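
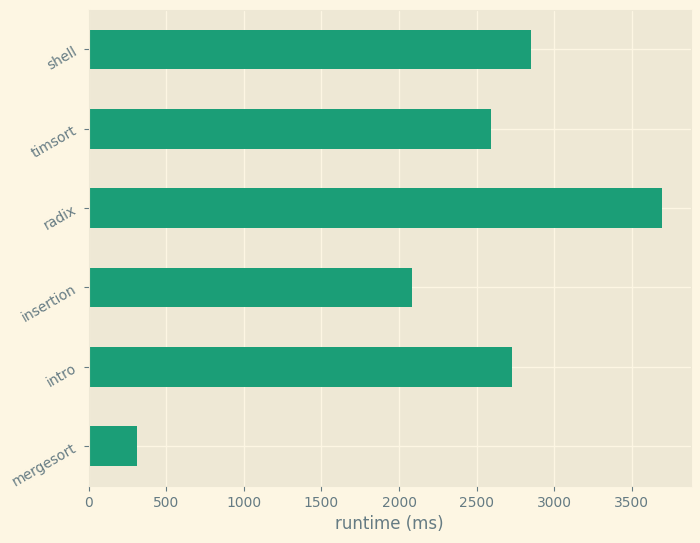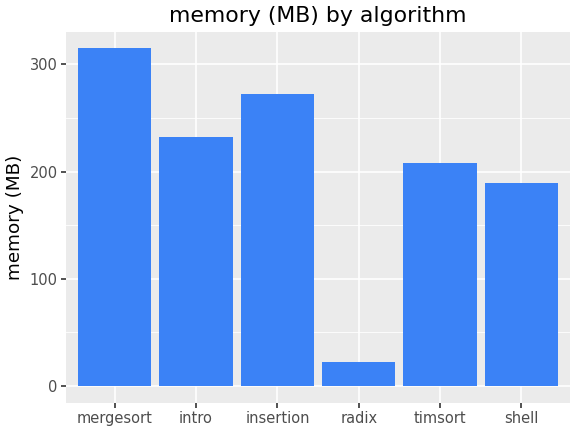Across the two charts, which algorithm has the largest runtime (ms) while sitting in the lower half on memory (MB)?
Chart 2 median memory (MB) ≈ 200; below-median algorithms: radix, timsort, shell. Among those, radix has the highest runtime (ms) (≈ 3500).

radix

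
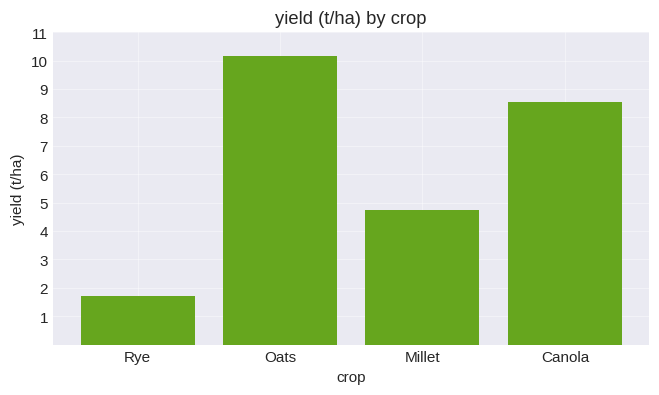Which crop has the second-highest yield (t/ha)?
Top 3: Oats ≈ 10, Canola ≈ 9, Millet ≈ 5.

Canola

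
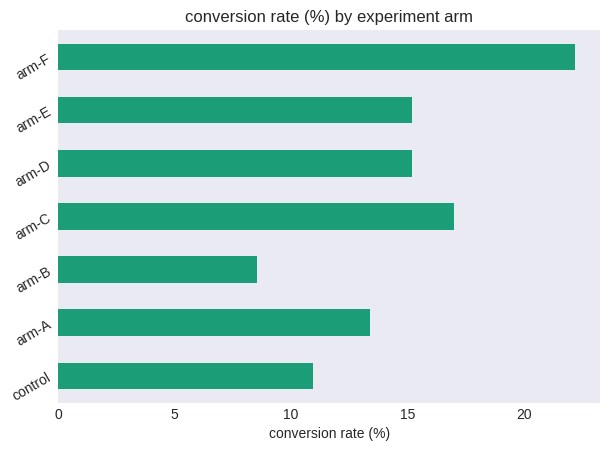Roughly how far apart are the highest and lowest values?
≈ 14

Max arm-F ≈ 22, min arm-B ≈ 8; range ≈ 14.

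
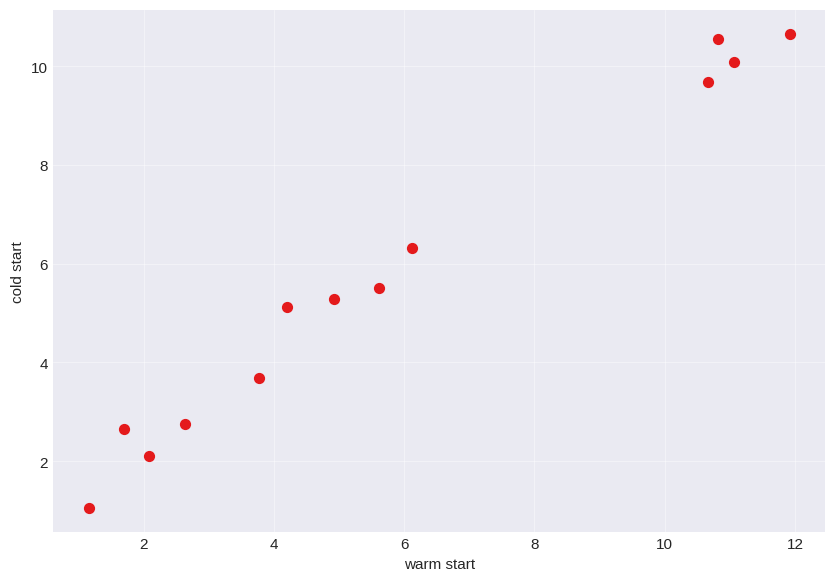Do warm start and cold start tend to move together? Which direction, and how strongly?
positive, strong

Points are positively correlated; strong (|r| ≈ 1.0).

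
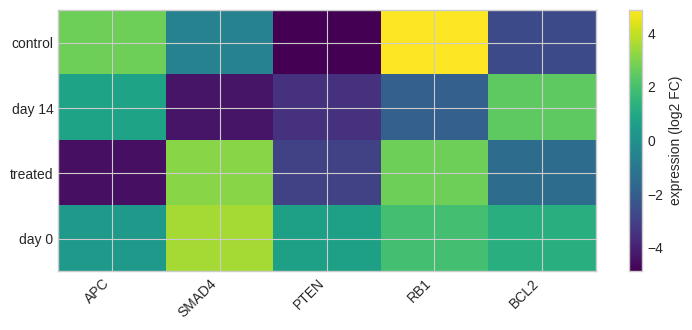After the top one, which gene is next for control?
APC

Top 3 for control: RB1 ≈ 5, APC ≈ 3, SMAD4 ≈ -1.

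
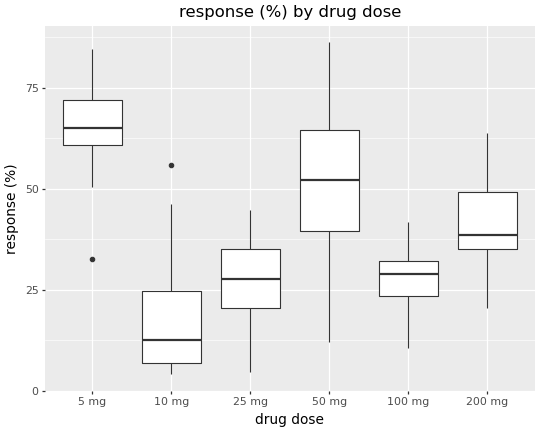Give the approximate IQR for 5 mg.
Q3 ≈ 70, Q1 ≈ 60; IQR ≈ 10.

≈ 10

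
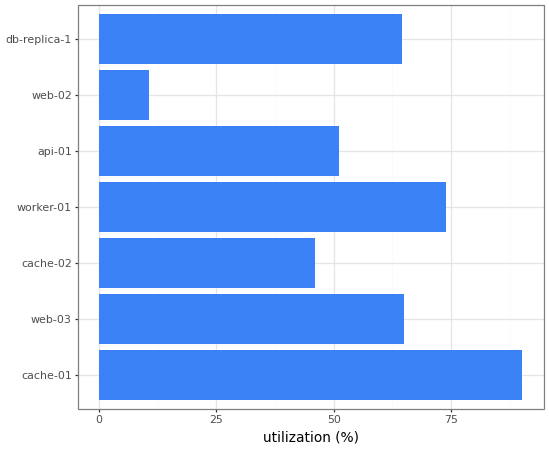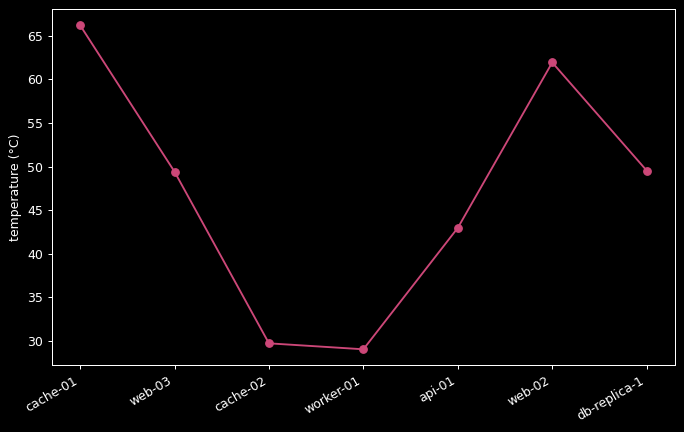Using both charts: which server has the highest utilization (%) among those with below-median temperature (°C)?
worker-01

Chart 2 median temperature (°C) ≈ 50; below-median servers: cache-02, worker-01, api-01. Among those, worker-01 has the highest utilization (%) (≈ 70).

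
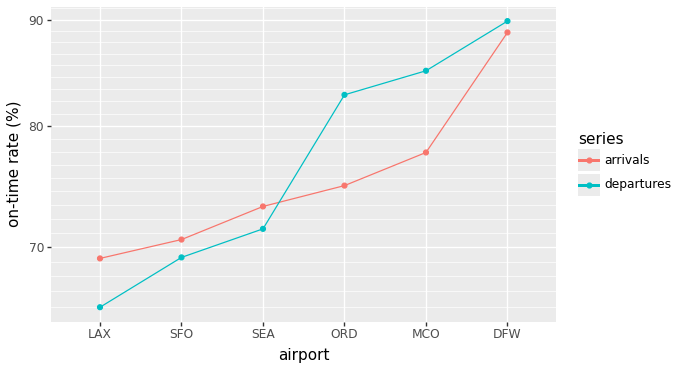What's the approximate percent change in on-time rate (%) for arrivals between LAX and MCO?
≈ +14.3%

LAX ≈ 70, MCO ≈ 80; (80 − 70) / 70 ≈ +14.3%.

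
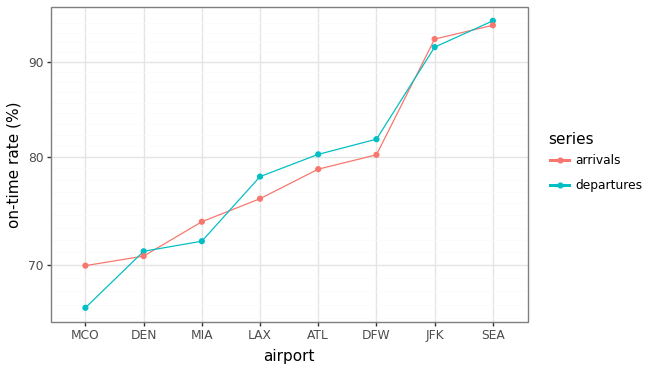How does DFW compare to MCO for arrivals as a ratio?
≈ 1.14×

DFW ≈ 80, MCO ≈ 70; 80/70 ≈ 1.14.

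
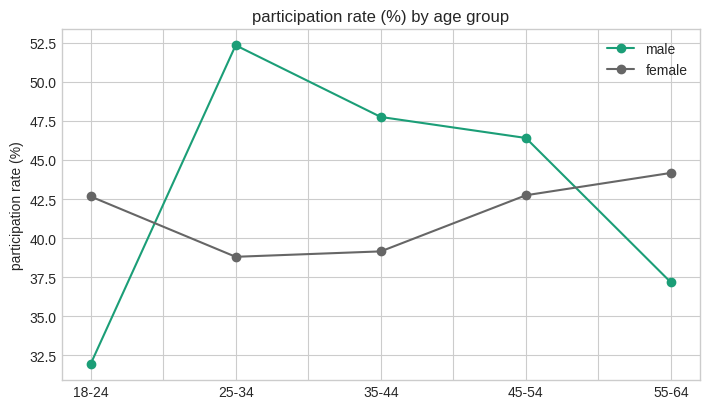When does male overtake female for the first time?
18-24: male ≈ 32 vs female ≈ 42 (not yet); 25-34: male ≈ 52 vs female ≈ 38 (first crossover).

25-34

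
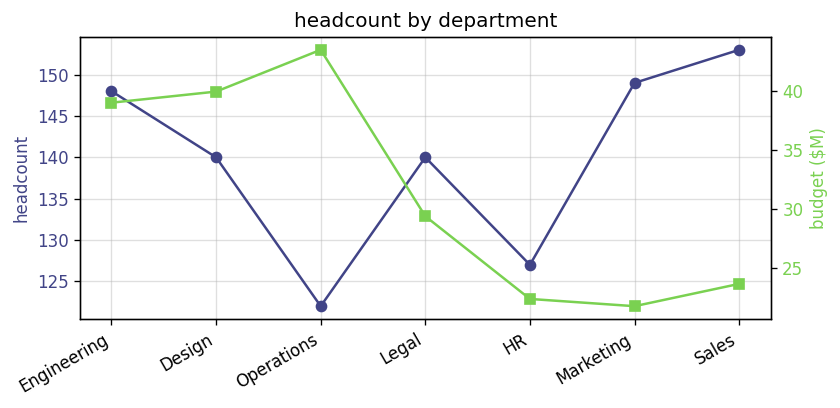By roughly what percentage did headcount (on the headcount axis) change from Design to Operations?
≈ -14.3%

Design ≈ 140, Operations ≈ 120; (120 − 140) / 140 ≈ -14.3%.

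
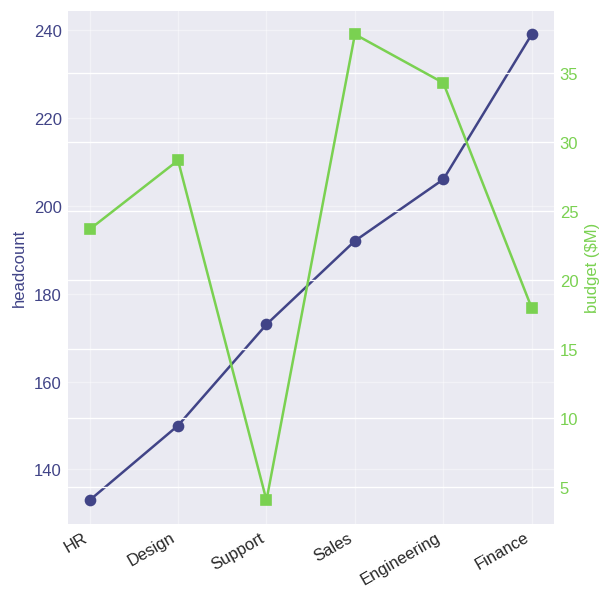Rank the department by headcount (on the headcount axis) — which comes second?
Engineering

Top 3 (on the headcount axis): Finance ≈ 240, Engineering ≈ 210, Sales ≈ 190.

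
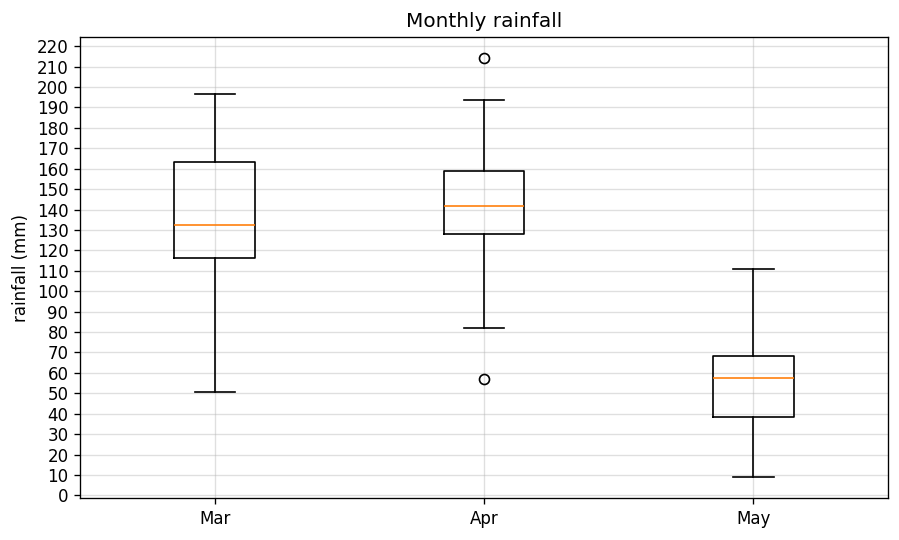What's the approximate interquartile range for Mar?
≈ 40

Q3 ≈ 160, Q1 ≈ 120; IQR ≈ 40.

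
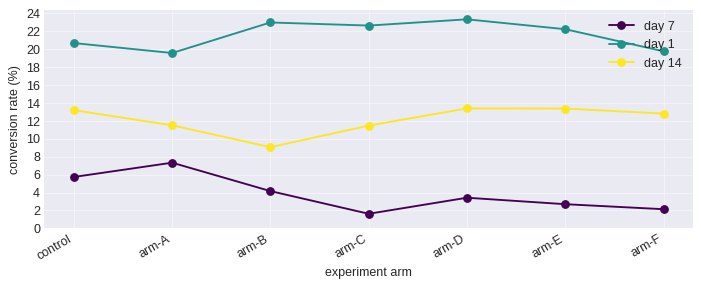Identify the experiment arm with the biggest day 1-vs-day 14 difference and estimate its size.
arm-B, ≈ 12 %

arm-B: day 1 ≈ 22, day 14 ≈ 10 → gap ≈ 12. Next-largest (arm-C) is only ≈ 10.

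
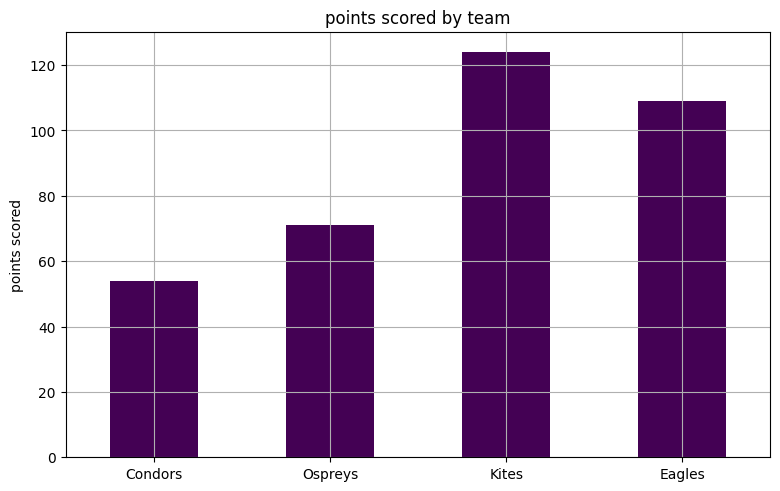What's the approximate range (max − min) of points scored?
Max Kites ≈ 120, min Condors ≈ 60; range ≈ 60.

≈ 60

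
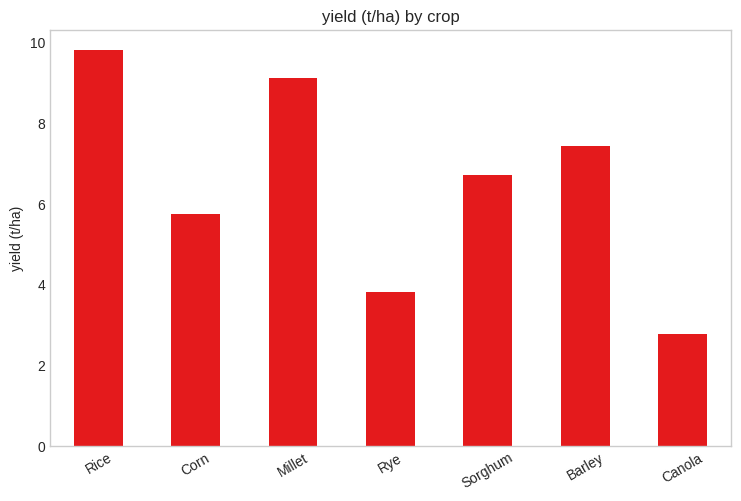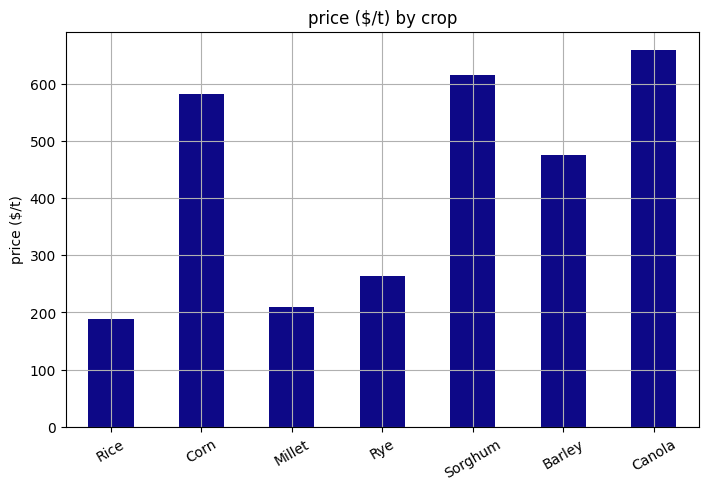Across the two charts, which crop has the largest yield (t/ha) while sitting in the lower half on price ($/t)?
Rice

Chart 2 median price ($/t) ≈ 500; below-median crops: Rice, Millet, Rye. Among those, Rice has the highest yield (t/ha) (≈ 10).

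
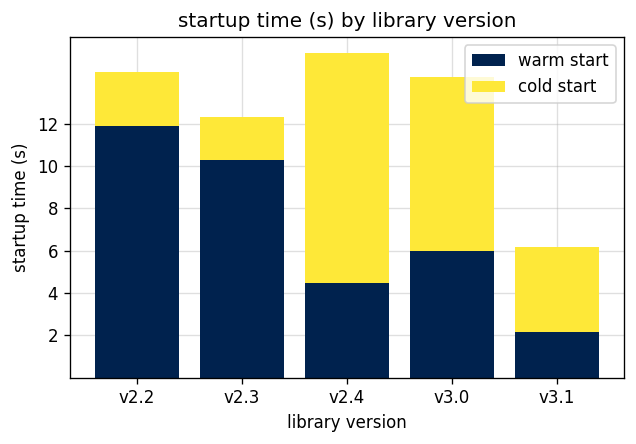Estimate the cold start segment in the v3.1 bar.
≈ 4

cold start top ≈ 6, bottom ≈ 2; segment ≈ 4.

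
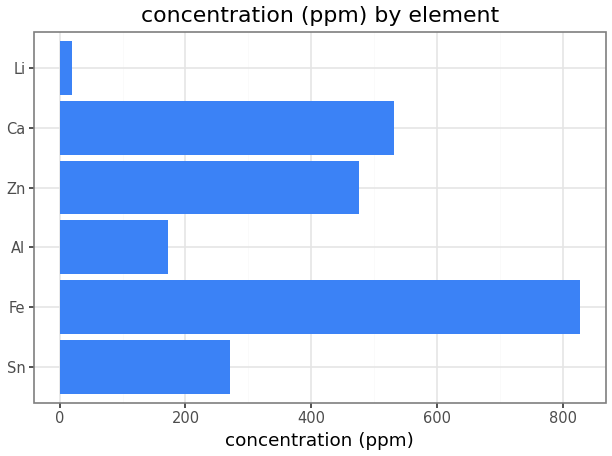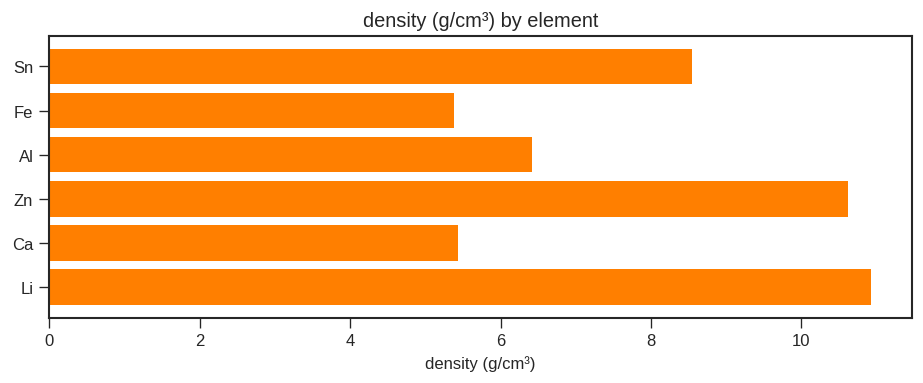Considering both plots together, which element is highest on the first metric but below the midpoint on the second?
Chart 2 median density (g/cm³) ≈ 8; below-median elements: Fe, Al, Ca. Among those, Fe has the highest concentration (ppm) (≈ 800).

Fe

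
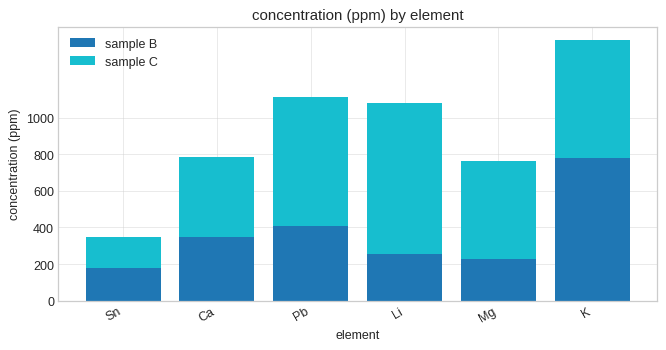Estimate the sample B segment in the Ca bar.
sample B top ≈ 400, bottom ≈ 0; segment ≈ 400.

≈ 400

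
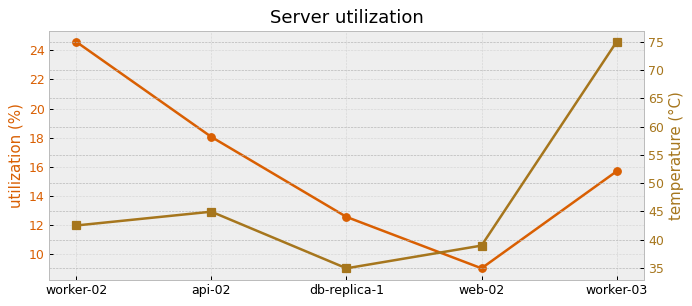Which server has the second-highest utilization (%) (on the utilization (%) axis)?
Top 3 (on the utilization (%) axis): worker-02 ≈ 24, api-02 ≈ 18, worker-03 ≈ 16.

api-02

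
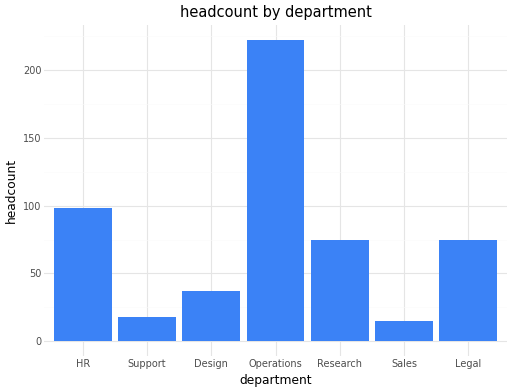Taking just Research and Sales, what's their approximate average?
≈ 50

(80 + 20) / 2 ≈ 50.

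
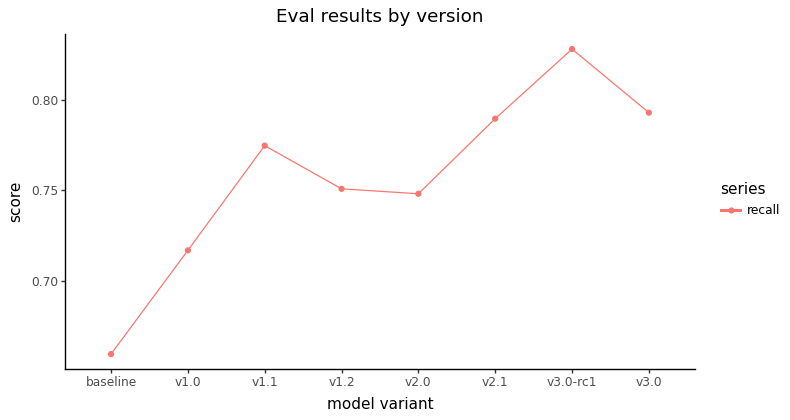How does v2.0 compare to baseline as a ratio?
v2.0 ≈ 0.74, baseline ≈ 0.66; 0.74/0.66 ≈ 1.12.

≈ 1.12×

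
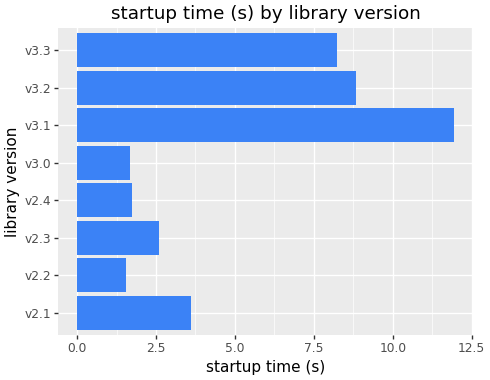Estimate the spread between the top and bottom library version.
≈ 10

Max v3.1 ≈ 12, min v2.2 ≈ 2; range ≈ 10.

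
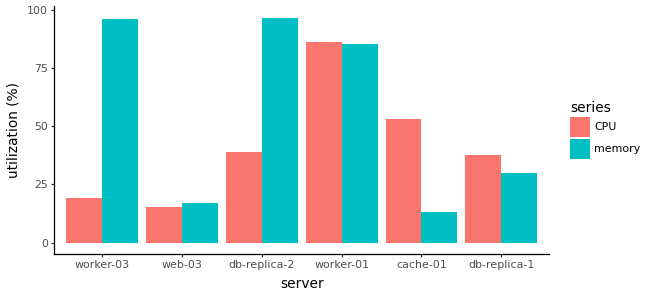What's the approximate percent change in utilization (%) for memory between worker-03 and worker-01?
≈ -10%

worker-03 ≈ 100, worker-01 ≈ 90; (90 − 100) / 100 ≈ -10%.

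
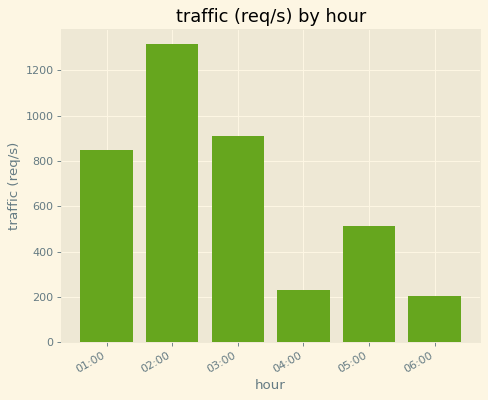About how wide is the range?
Max 02:00 ≈ 1400, min 06:00 ≈ 200; range ≈ 1200.

≈ 1200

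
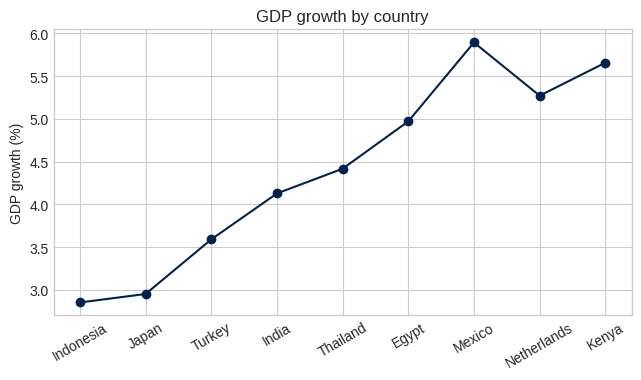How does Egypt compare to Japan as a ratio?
≈ 1.67×

Egypt ≈ 5.0, Japan ≈ 3.0; 5.0/3.0 ≈ 1.67.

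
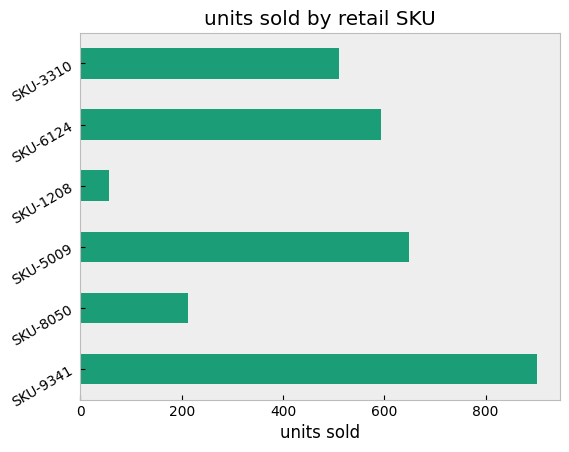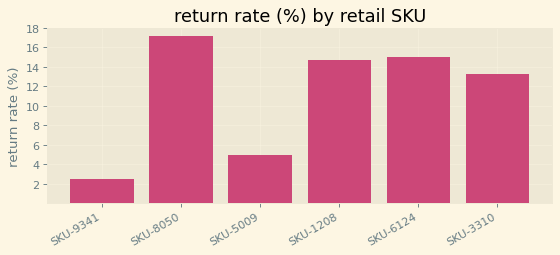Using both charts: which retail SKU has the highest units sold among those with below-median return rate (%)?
Chart 2 median return rate (%) ≈ 14; below-median retail SKUs: SKU-9341, SKU-5009, SKU-3310. Among those, SKU-9341 has the highest units sold (≈ 900).

SKU-9341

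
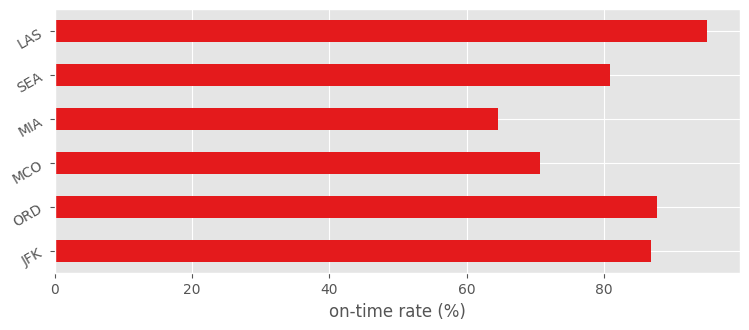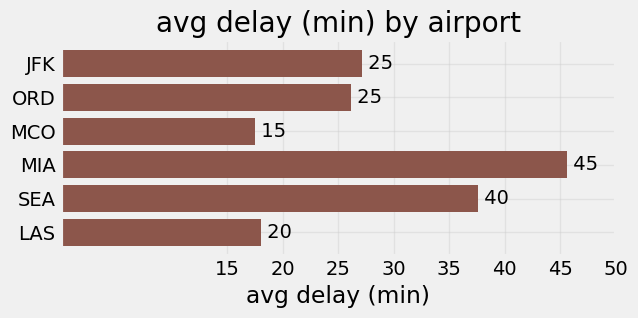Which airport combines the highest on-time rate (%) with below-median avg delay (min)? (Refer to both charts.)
LAS

Chart 2 median avg delay (min) ≈ 25; below-median airports: ORD, MCO, LAS. Among those, LAS has the highest on-time rate (%) (≈ 100).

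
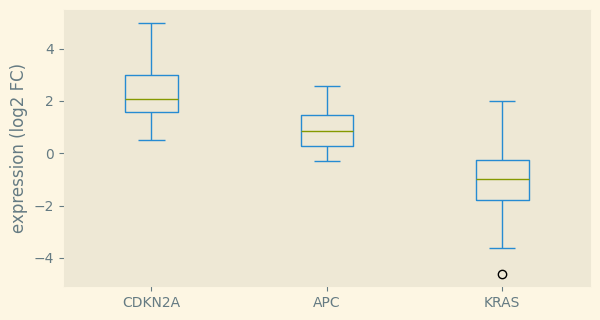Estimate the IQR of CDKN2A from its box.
≈ 1.5

Q3 ≈ 3.0, Q1 ≈ 1.5; IQR ≈ 1.5.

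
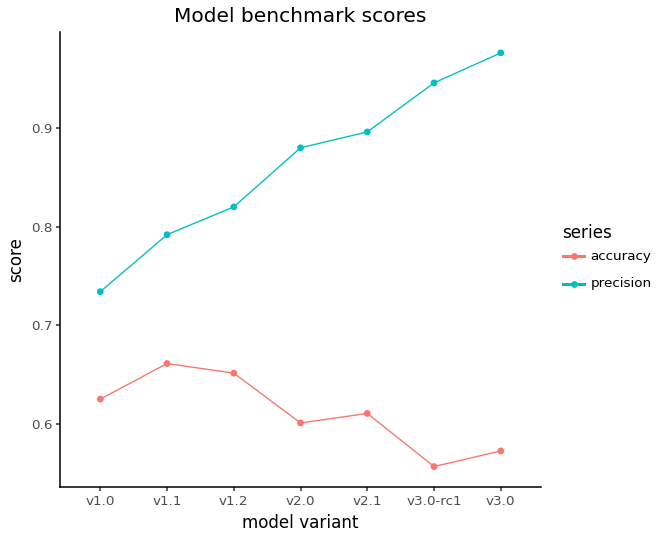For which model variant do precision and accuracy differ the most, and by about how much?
v3.0: precision ≈ 1.00, accuracy ≈ 0.55 → gap ≈ 0.45. Next-largest (v3.0-rc1) is only ≈ 0.40.

v3.0, ≈ 0.45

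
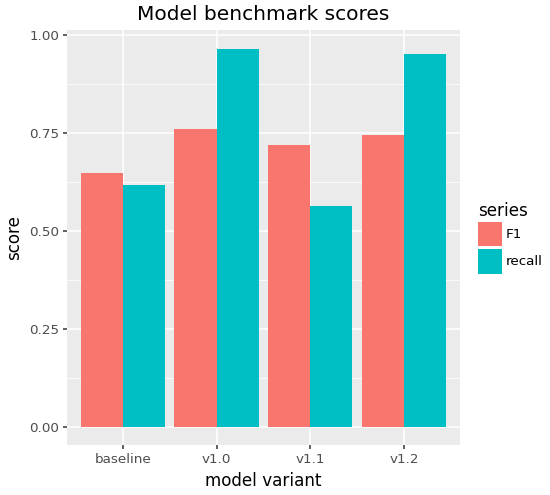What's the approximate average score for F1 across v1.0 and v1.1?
≈ 0.75

(0.8 + 0.7) / 2 ≈ 0.75.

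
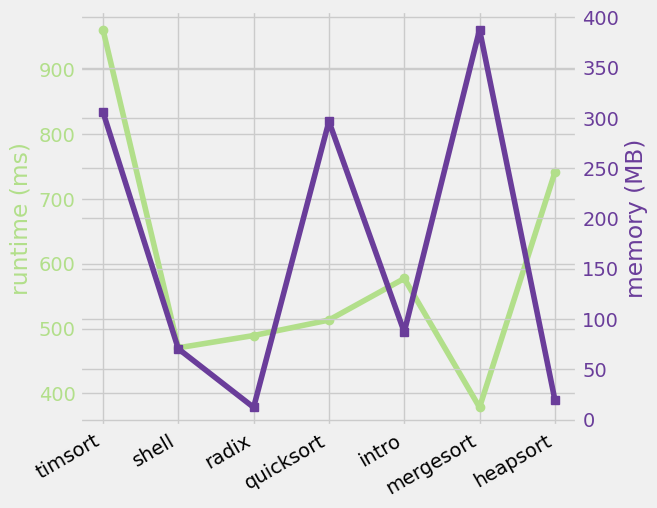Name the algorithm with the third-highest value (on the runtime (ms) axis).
intro

Top 4 (on the runtime (ms) axis): timsort ≈ 950, heapsort ≈ 750, intro ≈ 600, quicksort ≈ 500.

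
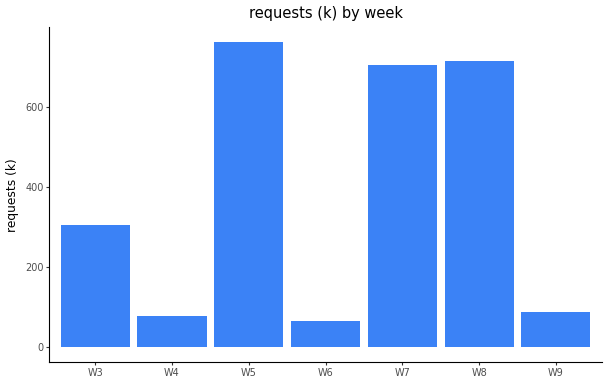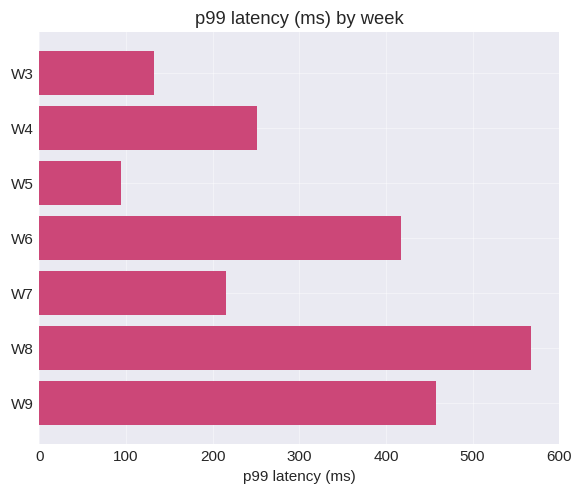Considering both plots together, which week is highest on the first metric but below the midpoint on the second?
Chart 2 median p99 latency (ms) ≈ 300; below-median weeks: W3, W5, W7. Among those, W5 has the highest requests (k) (≈ 800).

W5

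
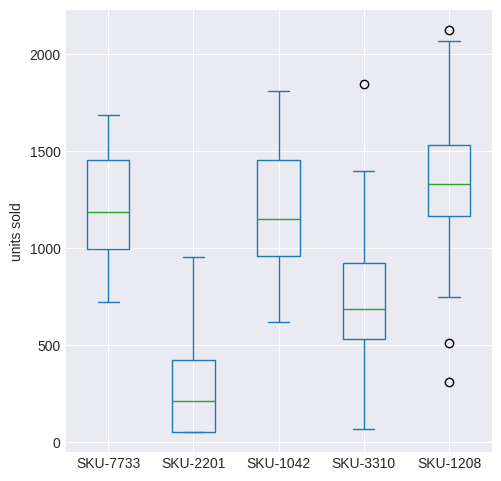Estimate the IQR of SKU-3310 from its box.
Q3 ≈ 900, Q1 ≈ 500; IQR ≈ 400.

≈ 400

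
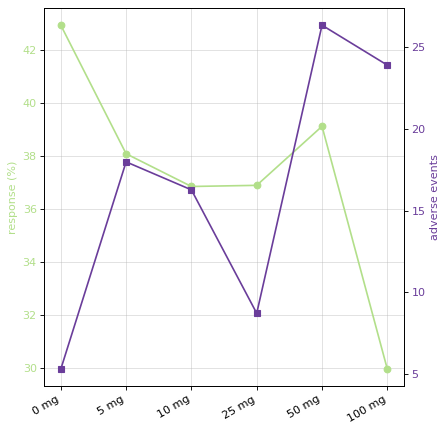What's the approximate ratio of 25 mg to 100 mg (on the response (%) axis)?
≈ 1.2×

25 mg ≈ 36, 100 mg ≈ 30; 36/30 ≈ 1.2.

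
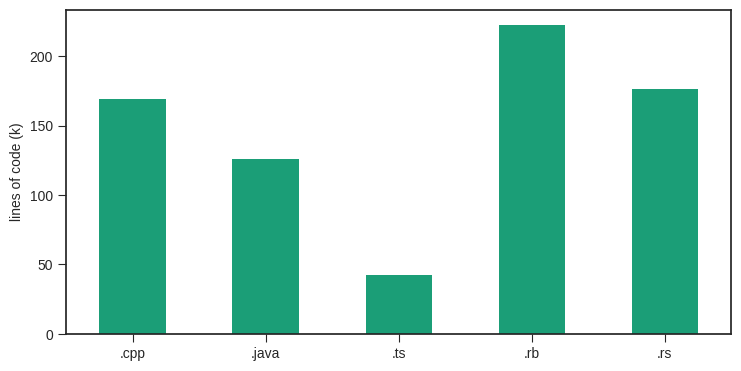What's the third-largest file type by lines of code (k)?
Top 4: .rb ≈ 220, .rs ≈ 180, .cpp ≈ 160, .java ≈ 120.

.cpp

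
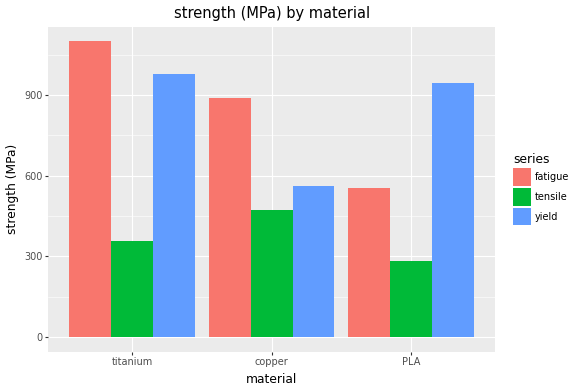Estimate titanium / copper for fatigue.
titanium ≈ 1100, copper ≈ 900; 1100/900 ≈ 1.22.

≈ 1.22×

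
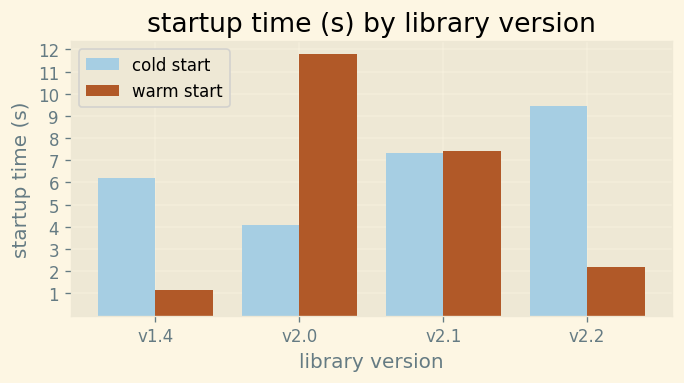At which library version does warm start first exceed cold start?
v1.4: warm start ≈ 1 vs cold start ≈ 6 (not yet); v2.0: warm start ≈ 12 vs cold start ≈ 4 (first crossover).

v2.0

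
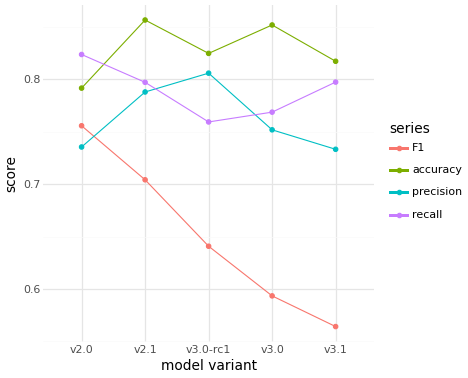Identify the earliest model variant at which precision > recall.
v3.0-rc1

v2.1: precision ≈ 0.80 vs recall ≈ 0.80 (not yet); v3.0-rc1: precision ≈ 0.80 vs recall ≈ 0.75 (first crossover).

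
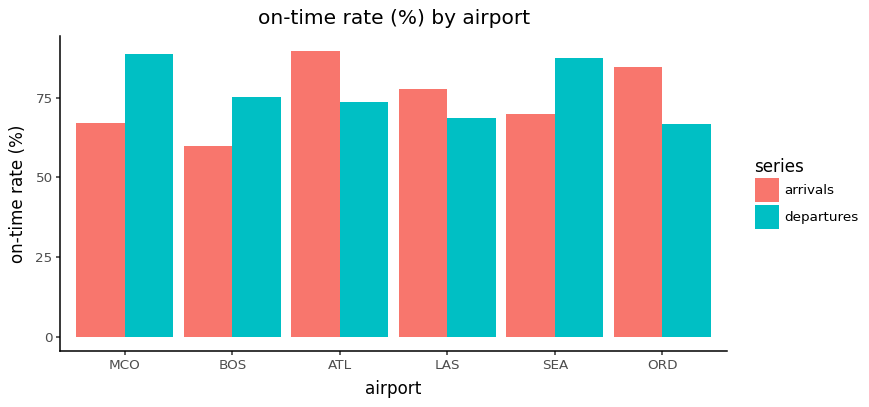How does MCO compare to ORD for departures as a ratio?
MCO ≈ 90, ORD ≈ 70; 90/70 ≈ 1.29.

≈ 1.29×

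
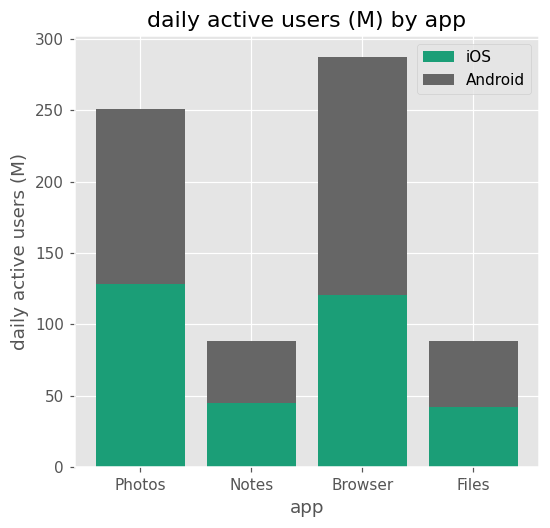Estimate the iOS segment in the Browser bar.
≈ 125

iOS top ≈ 125, bottom ≈ 0; segment ≈ 125.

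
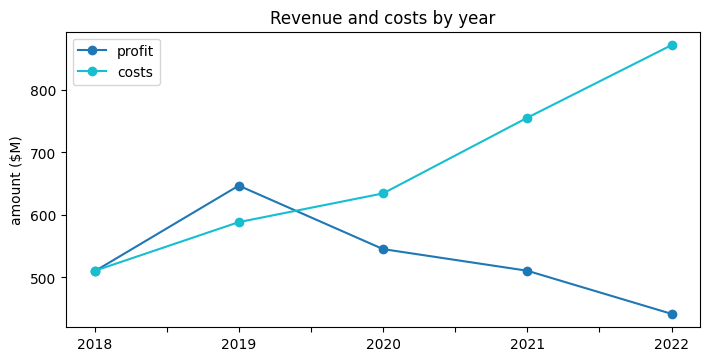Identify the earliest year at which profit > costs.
2019

2018: profit ≈ 500 vs costs ≈ 500 (not yet); 2019: profit ≈ 650 vs costs ≈ 600 (first crossover).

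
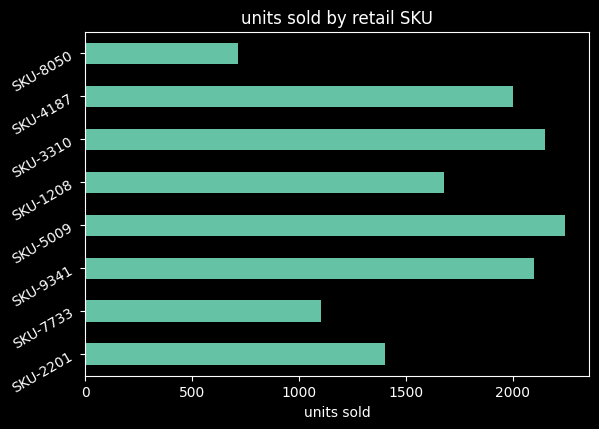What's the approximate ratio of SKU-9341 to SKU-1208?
SKU-9341 ≈ 2000, SKU-1208 ≈ 1600; 2000/1600 ≈ 1.25.

≈ 1.25×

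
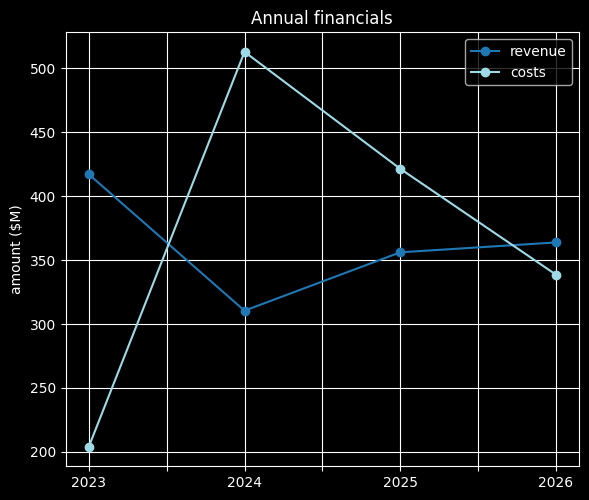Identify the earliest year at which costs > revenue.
2024

2023: costs ≈ 200 vs revenue ≈ 400 (not yet); 2024: costs ≈ 500 vs revenue ≈ 300 (first crossover).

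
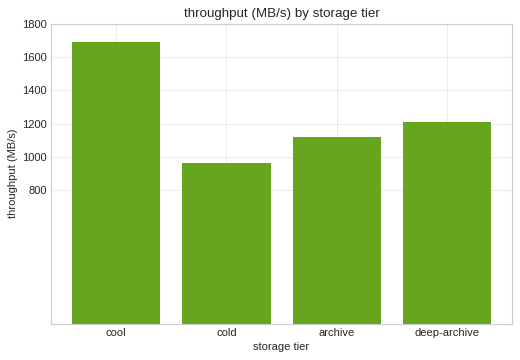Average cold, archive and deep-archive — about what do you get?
(1000 + 1200 + 1200) / 3 ≈ 1133.

≈ 1133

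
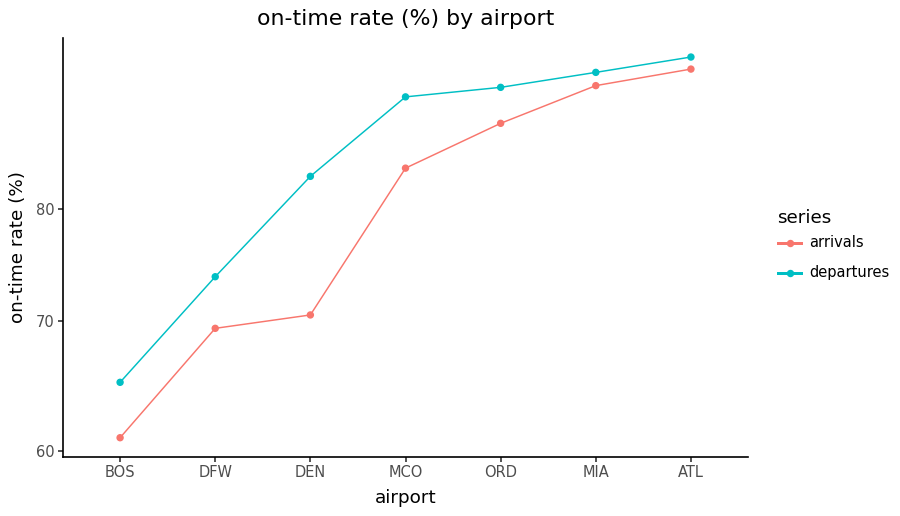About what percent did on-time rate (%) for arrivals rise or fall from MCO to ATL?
≈ +11.8%

MCO ≈ 85, ATL ≈ 95; (95 − 85) / 85 ≈ +11.8%.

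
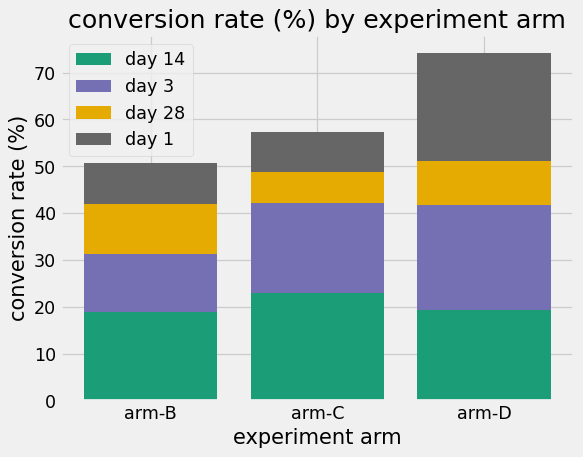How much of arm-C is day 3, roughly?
≈ 20

day 3 top ≈ 40, bottom ≈ 20; segment ≈ 20.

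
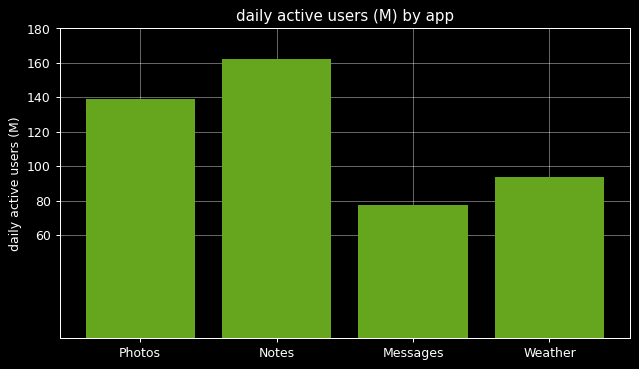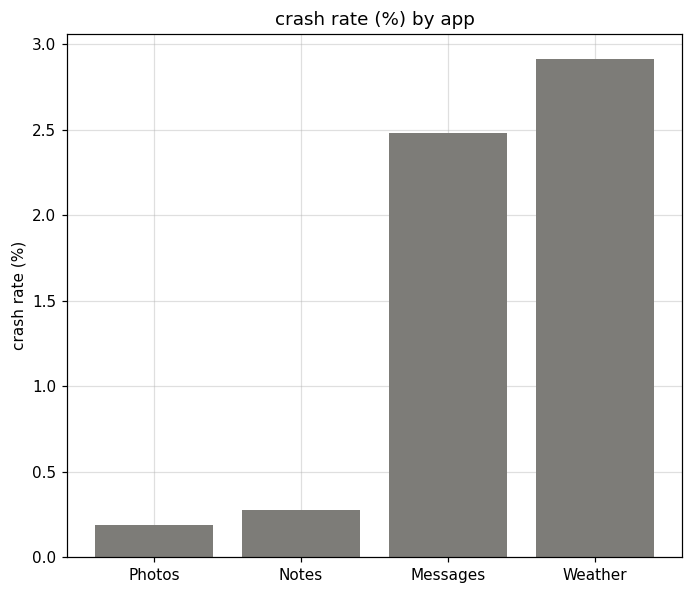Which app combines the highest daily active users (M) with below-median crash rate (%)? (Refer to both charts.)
Chart 2 median crash rate (%) ≈ 1.5; below-median apps: Photos, Notes. Among those, Notes has the highest daily active users (M) (≈ 160).

Notes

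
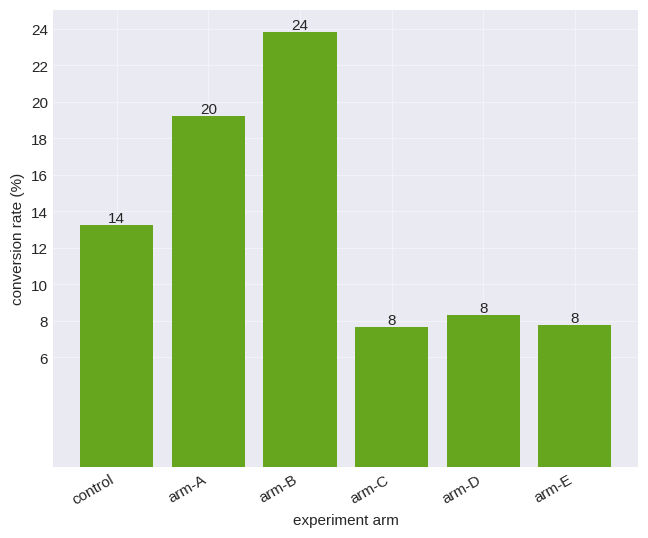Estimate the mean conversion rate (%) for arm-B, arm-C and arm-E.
≈ 13

(24 + 8 + 8) / 3 ≈ 13.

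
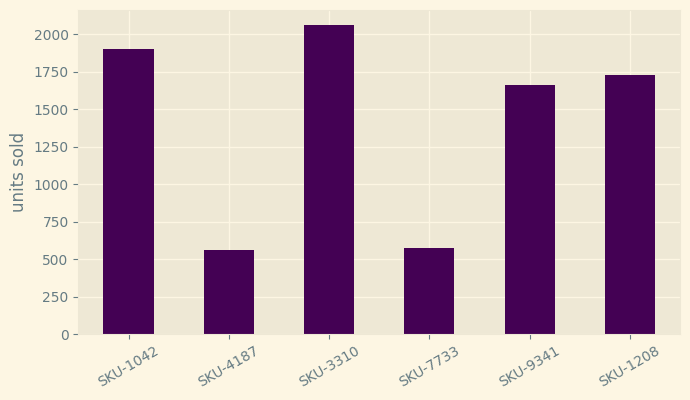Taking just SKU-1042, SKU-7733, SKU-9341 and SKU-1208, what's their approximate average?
(1800 + 600 + 1600 + 1800) / 4 ≈ 1450.

≈ 1450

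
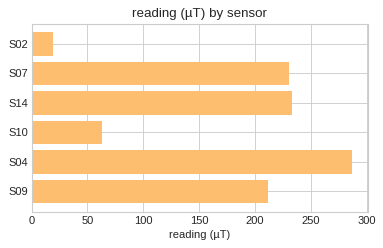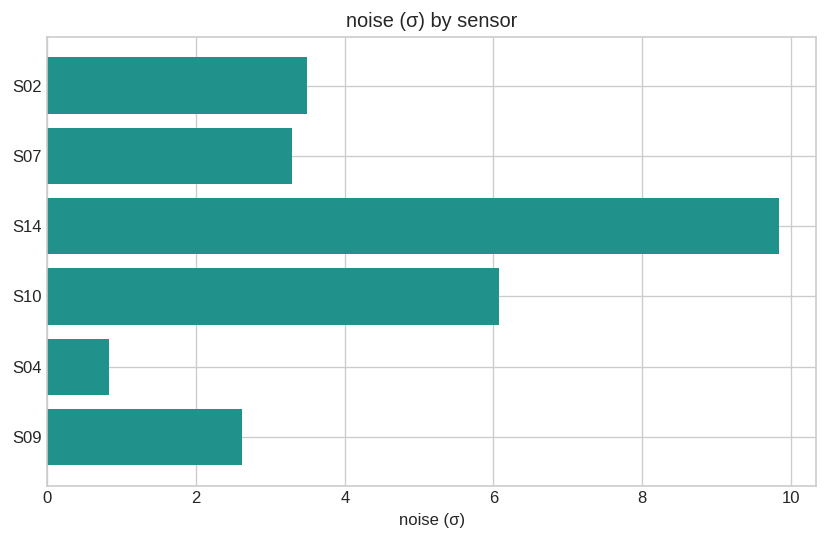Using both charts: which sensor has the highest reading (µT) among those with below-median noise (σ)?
Chart 2 median noise (σ) ≈ 3; below-median sensors: S07, S04, S09. Among those, S04 has the highest reading (µT) (≈ 300).

S04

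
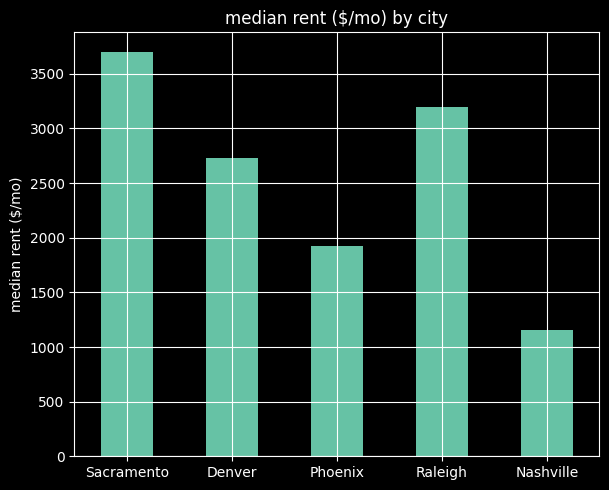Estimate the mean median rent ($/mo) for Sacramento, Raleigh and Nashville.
≈ 2500

(3500 + 3000 + 1000) / 3 ≈ 2500.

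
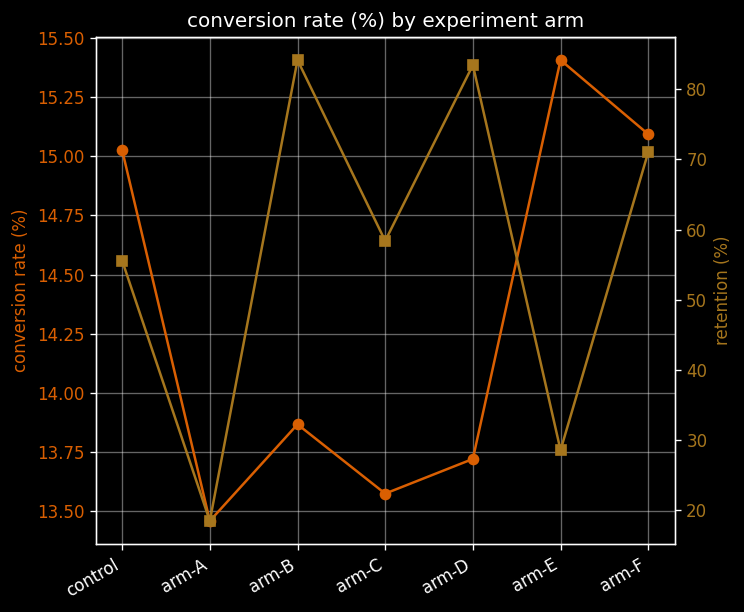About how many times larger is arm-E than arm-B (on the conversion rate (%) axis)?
arm-E ≈ 15.4, arm-B ≈ 13.8; 15.4/13.8 ≈ 1.12.

≈ 1.12×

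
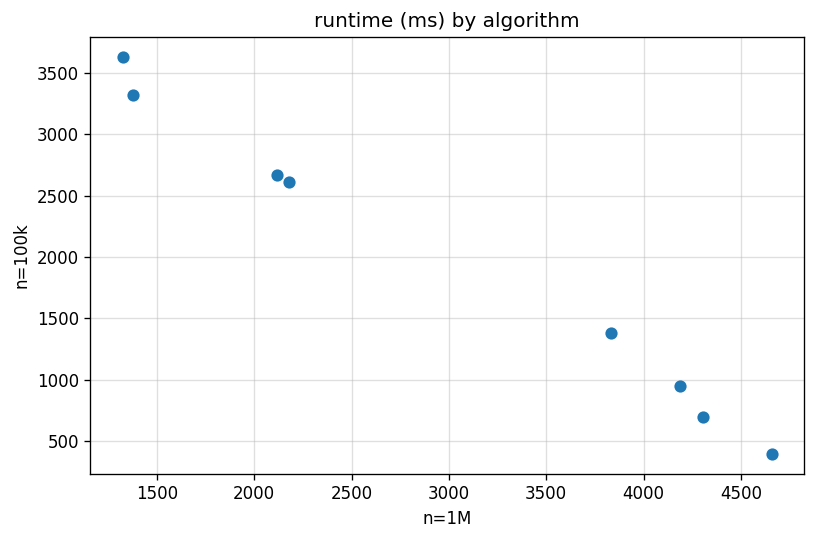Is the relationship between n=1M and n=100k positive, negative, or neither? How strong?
Points are negatively correlated; strong (|r| ≈ 1.0).

negative, strong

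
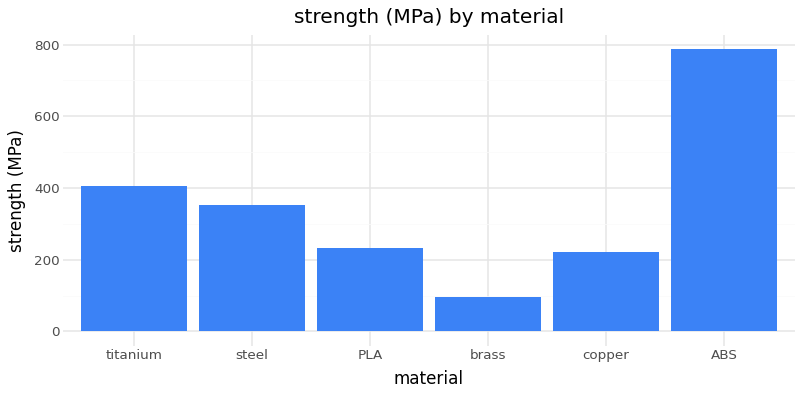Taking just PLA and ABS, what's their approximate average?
(200 + 800) / 2 ≈ 500.

≈ 500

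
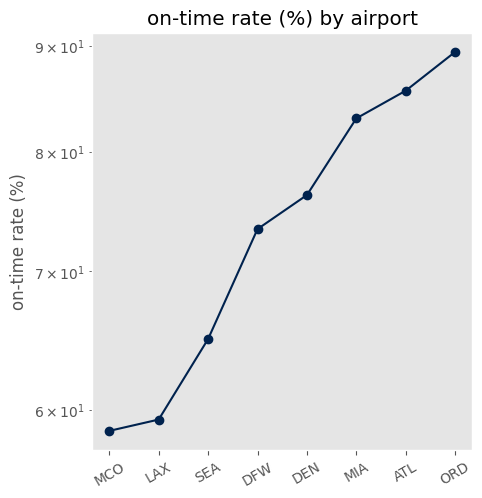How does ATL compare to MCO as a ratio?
ATL ≈ 85, MCO ≈ 60; 85/60 ≈ 1.42.

≈ 1.42×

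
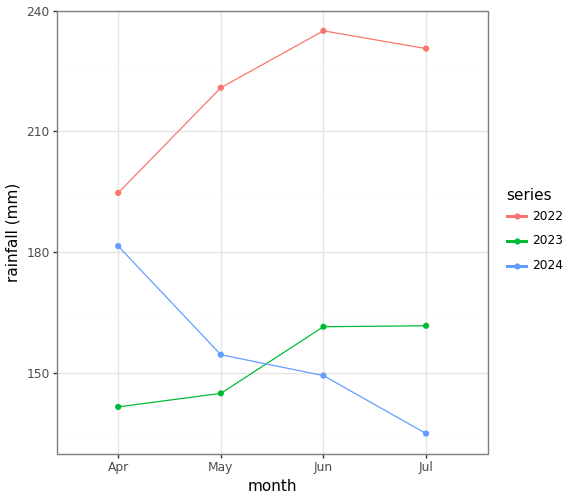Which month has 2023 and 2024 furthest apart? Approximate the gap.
Apr: 2023 ≈ 140, 2024 ≈ 180 → gap ≈ 40. Next-largest (Jul) is only ≈ 30.

Apr, ≈ 40 mm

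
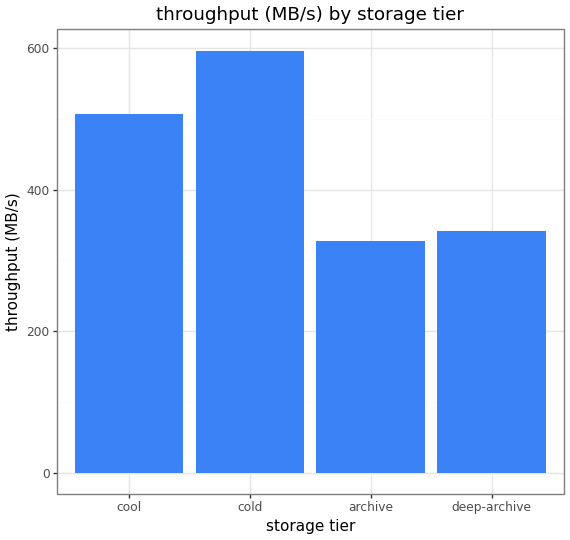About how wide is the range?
Max cold ≈ 600, min archive ≈ 350; range ≈ 250.

≈ 250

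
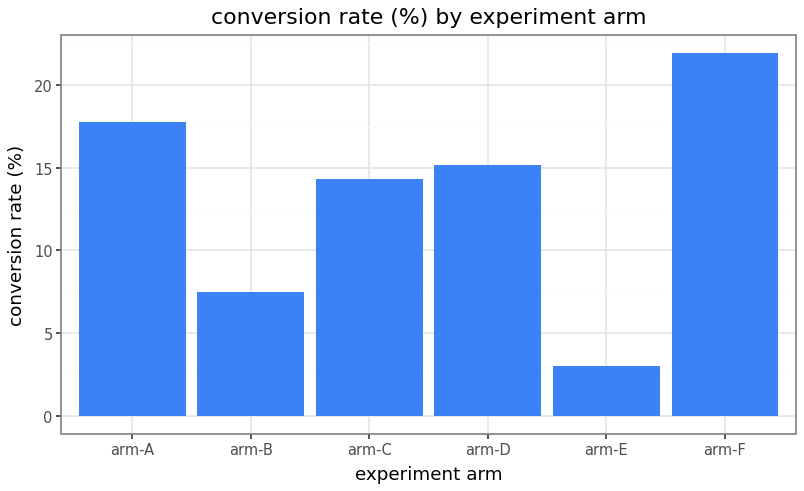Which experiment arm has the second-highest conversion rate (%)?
arm-A

Top 3: arm-F ≈ 22, arm-A ≈ 18, arm-D ≈ 16.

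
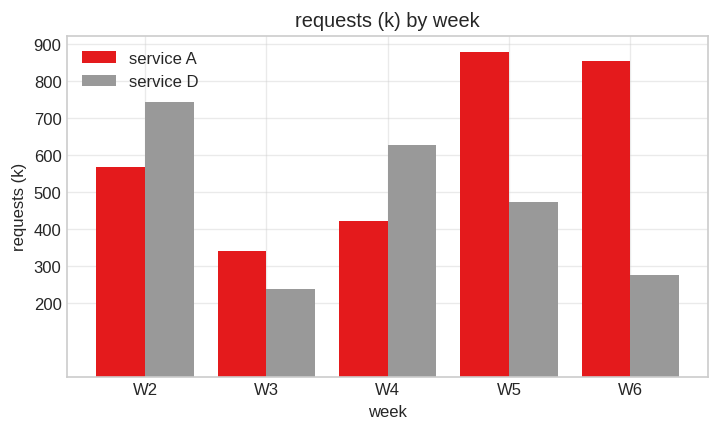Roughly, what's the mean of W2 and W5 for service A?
(600 + 900) / 2 ≈ 750.

≈ 750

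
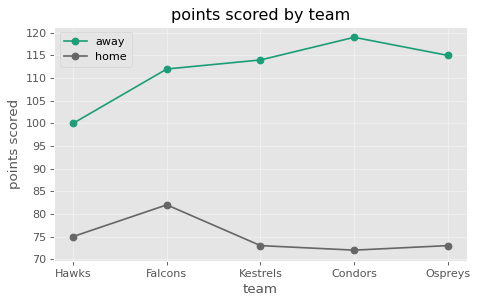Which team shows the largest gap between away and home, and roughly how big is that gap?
Condors: away ≈ 120, home ≈ 70 → gap ≈ 50. Next-largest (Ospreys) is only ≈ 40.

Condors, ≈ 50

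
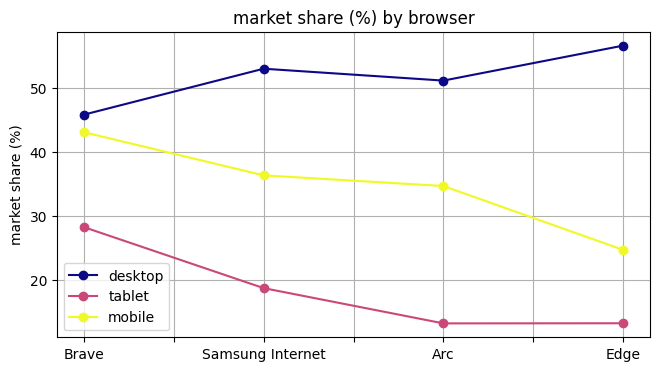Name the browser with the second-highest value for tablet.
Top 3 for tablet: Brave ≈ 30, Samsung Internet ≈ 20, Edge ≈ 15.

Samsung Internet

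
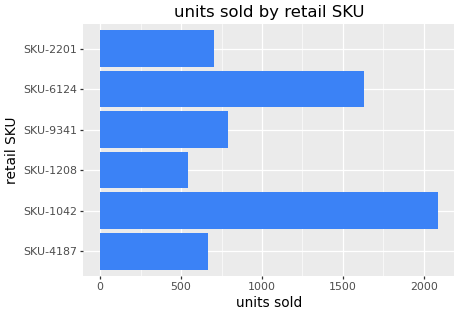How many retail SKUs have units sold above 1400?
2

Above 1400: SKU-1042, SKU-6124.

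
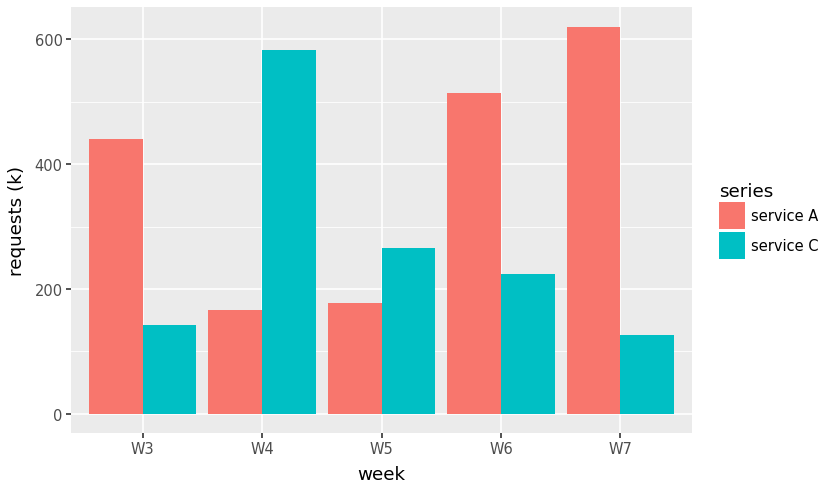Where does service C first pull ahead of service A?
W3: service C ≈ 100 vs service A ≈ 400 (not yet); W4: service C ≈ 600 vs service A ≈ 200 (first crossover).

W4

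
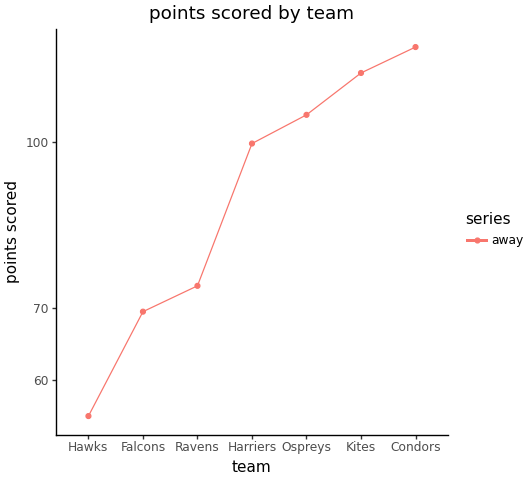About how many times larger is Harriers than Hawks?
≈ 1.67×

Harriers ≈ 100, Hawks ≈ 60; 100/60 ≈ 1.67.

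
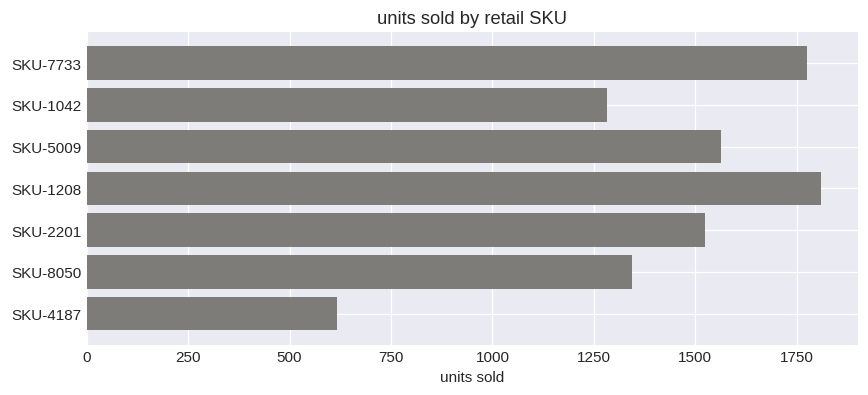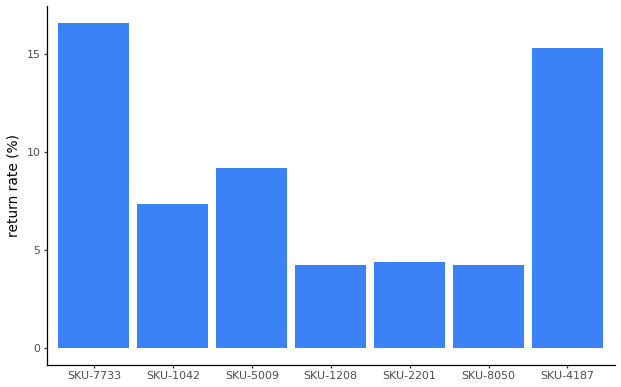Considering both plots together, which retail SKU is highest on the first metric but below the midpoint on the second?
Chart 2 median return rate (%) ≈ 8; below-median retail SKUs: SKU-1208, SKU-2201, SKU-8050. Among those, SKU-1208 has the highest units sold (≈ 1800).

SKU-1208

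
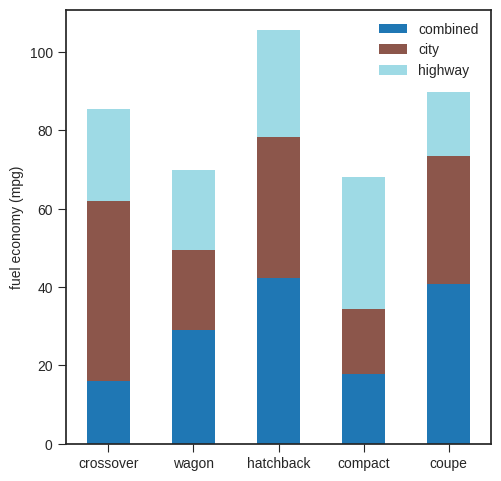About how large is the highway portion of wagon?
≈ 20

highway top ≈ 70, bottom ≈ 50; segment ≈ 20.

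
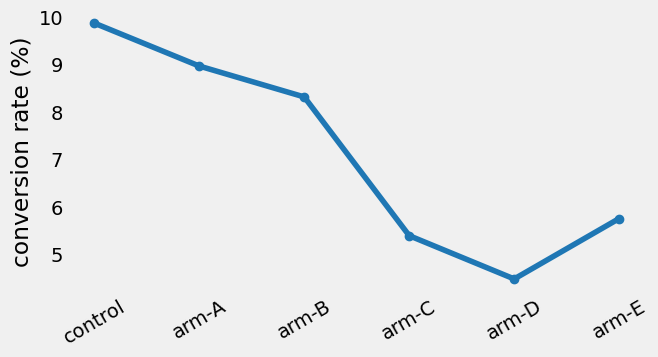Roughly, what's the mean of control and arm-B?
≈ 9.25

(10.0 + 8.5) / 2 ≈ 9.25.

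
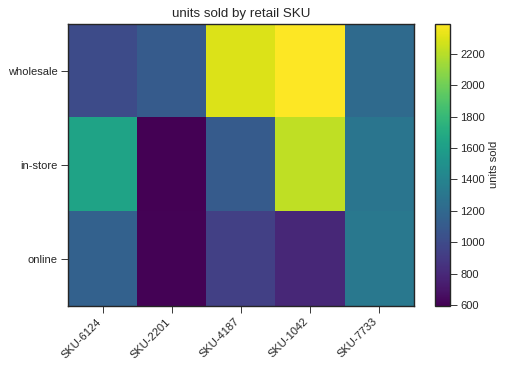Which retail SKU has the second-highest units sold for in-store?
SKU-6124

Top 3 for in-store: SKU-1042 ≈ 2200, SKU-6124 ≈ 1600, SKU-7733 ≈ 1200.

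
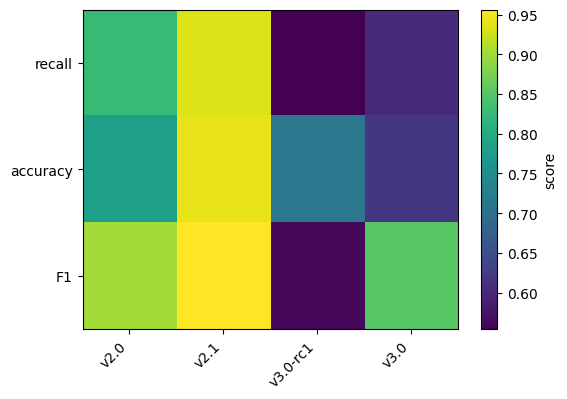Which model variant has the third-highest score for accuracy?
Top 4 for accuracy: v2.1 ≈ 0.95, v2.0 ≈ 0.80, v3.0-rc1 ≈ 0.70, v3.0 ≈ 0.60.

v3.0-rc1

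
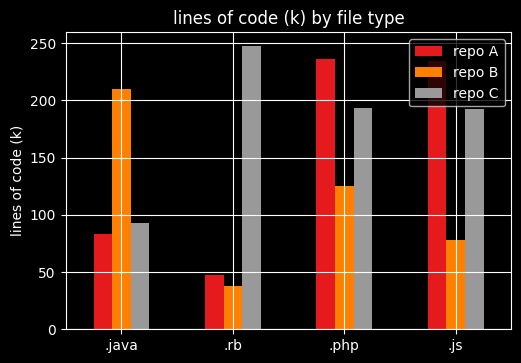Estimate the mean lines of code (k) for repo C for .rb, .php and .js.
≈ 217

(250 + 200 + 200) / 3 ≈ 217.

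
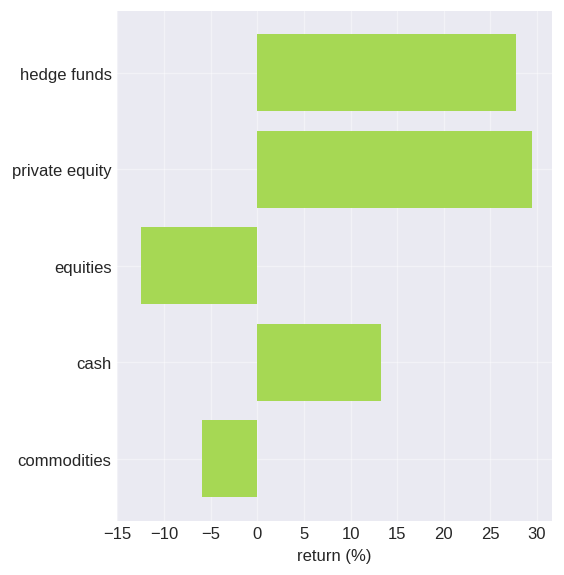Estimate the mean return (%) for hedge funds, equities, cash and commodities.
≈ 8

(30 + -10 + 15 + -5) / 4 ≈ 8.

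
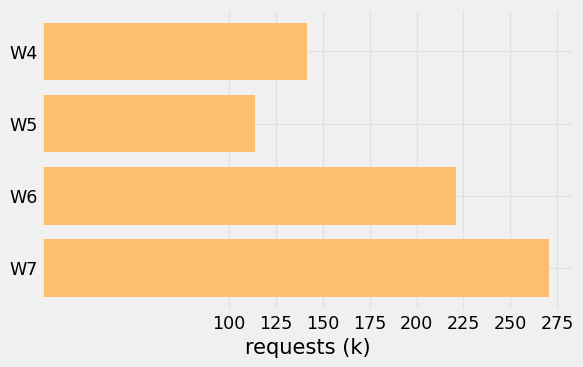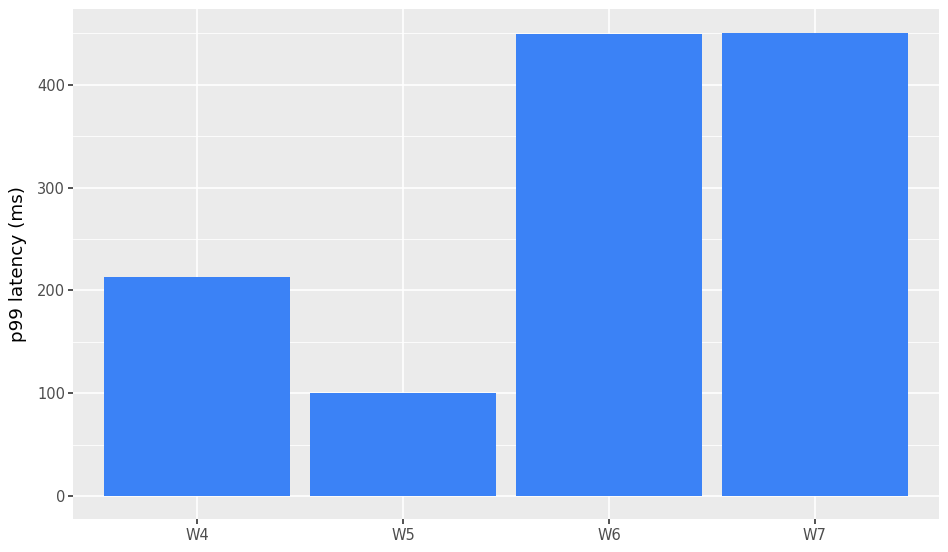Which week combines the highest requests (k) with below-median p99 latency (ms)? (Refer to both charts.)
Chart 2 median p99 latency (ms) ≈ 350; below-median weeks: W4, W5. Among those, W4 has the highest requests (k) (≈ 150).

W4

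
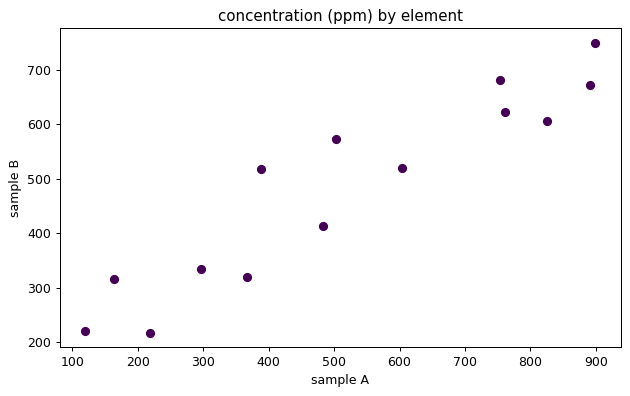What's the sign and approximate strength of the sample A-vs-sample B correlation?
positive, strong

Points are positively correlated; strong (|r| ≈ 0.9).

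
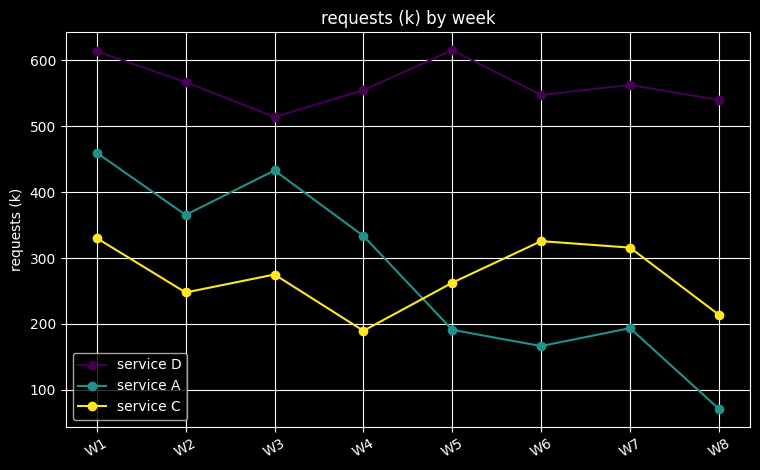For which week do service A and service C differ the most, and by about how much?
W6, ≈ 200 k

W6: service A ≈ 150, service C ≈ 350 → gap ≈ 200. Next-largest (W3) is only ≈ 150.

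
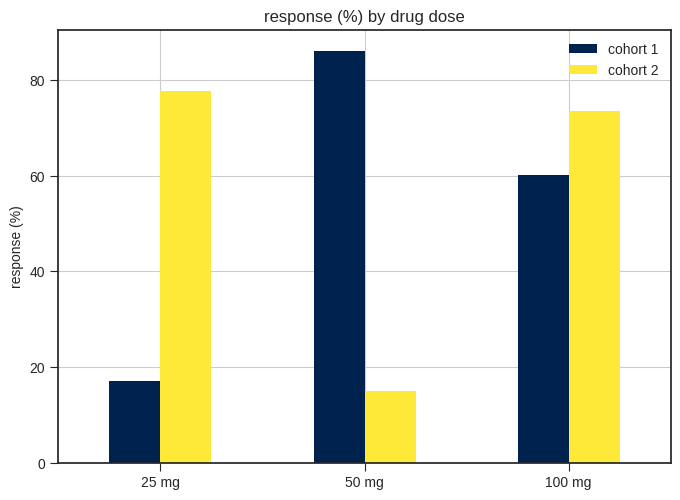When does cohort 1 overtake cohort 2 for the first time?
25 mg: cohort 1 ≈ 20 vs cohort 2 ≈ 80 (not yet); 50 mg: cohort 1 ≈ 90 vs cohort 2 ≈ 20 (first crossover).

50 mg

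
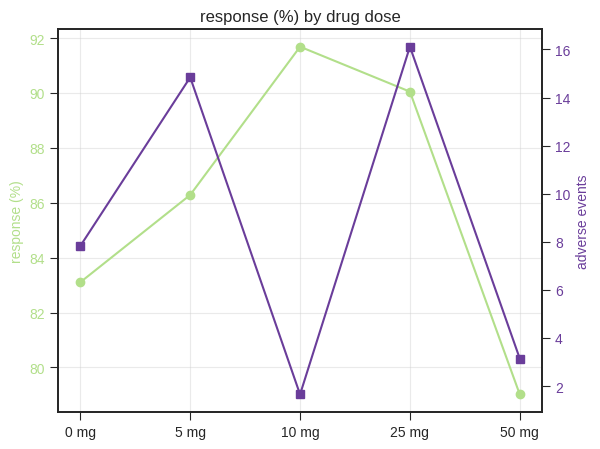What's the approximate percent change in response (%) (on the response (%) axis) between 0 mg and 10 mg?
0 mg ≈ 84, 10 mg ≈ 92; (92 − 84) / 84 ≈ +9.5%.

≈ +9.5%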